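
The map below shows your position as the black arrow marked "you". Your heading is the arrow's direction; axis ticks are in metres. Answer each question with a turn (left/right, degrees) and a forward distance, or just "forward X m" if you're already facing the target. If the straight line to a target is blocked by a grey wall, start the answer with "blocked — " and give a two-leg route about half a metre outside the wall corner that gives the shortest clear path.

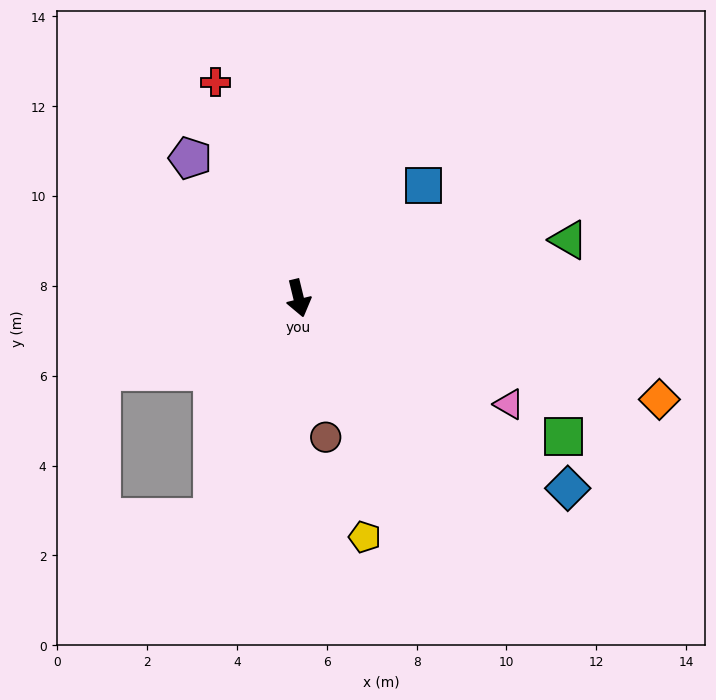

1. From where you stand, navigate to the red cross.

turn right 173°, forward 5.1 m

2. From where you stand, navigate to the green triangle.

turn left 89°, forward 6.2 m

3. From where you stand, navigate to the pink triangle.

turn left 50°, forward 5.2 m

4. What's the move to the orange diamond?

turn left 61°, forward 8.3 m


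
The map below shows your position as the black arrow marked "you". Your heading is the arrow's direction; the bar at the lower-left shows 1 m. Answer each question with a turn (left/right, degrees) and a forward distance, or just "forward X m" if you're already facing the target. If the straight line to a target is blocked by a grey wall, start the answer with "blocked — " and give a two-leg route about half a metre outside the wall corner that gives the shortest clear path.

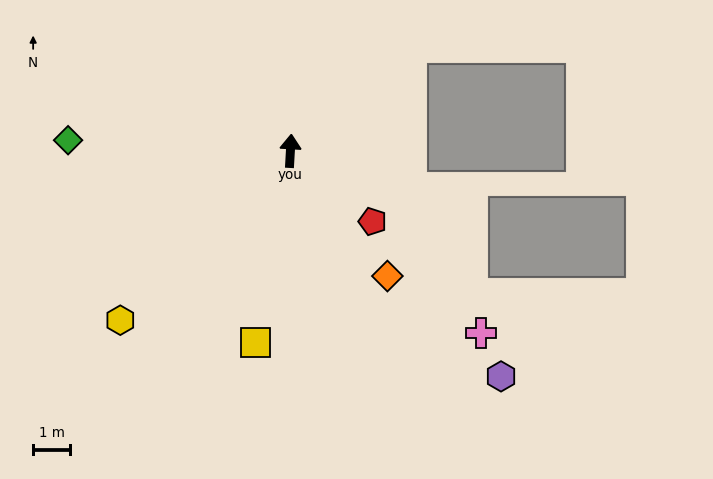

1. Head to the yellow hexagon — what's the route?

turn left 138°, forward 6.5 m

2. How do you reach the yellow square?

turn left 173°, forward 5.2 m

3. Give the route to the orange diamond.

turn right 139°, forward 4.3 m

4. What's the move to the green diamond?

turn left 91°, forward 6.0 m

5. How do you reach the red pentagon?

turn right 127°, forward 2.9 m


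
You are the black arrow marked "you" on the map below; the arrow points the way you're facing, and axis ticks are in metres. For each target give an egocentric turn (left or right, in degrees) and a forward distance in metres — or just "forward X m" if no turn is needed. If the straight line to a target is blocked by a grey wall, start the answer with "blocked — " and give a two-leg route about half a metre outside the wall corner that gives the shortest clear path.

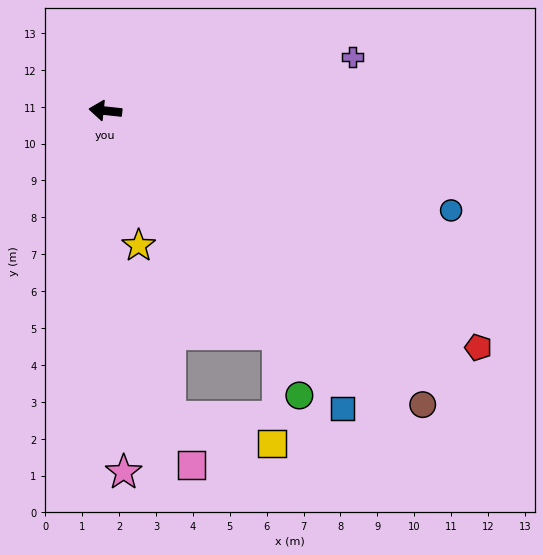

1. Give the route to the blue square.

turn left 135°, forward 10.3 m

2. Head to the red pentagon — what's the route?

turn left 154°, forward 12.0 m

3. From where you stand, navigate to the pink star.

turn left 99°, forward 9.8 m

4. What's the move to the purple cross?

turn right 162°, forward 6.9 m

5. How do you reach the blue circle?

turn left 170°, forward 9.8 m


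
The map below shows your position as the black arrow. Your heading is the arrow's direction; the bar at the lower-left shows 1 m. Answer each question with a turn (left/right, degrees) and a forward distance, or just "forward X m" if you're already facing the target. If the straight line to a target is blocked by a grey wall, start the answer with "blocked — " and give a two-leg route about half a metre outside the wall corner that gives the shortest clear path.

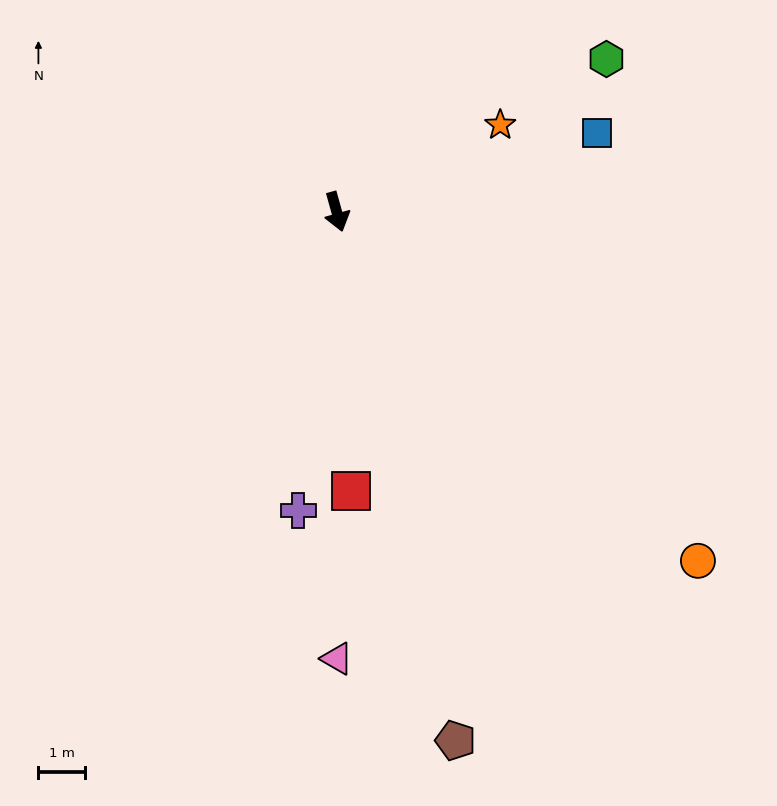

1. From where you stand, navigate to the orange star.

turn left 102°, forward 4.0 m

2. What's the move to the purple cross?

turn right 23°, forward 6.5 m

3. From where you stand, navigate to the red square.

turn right 13°, forward 6.1 m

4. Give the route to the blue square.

turn left 91°, forward 5.9 m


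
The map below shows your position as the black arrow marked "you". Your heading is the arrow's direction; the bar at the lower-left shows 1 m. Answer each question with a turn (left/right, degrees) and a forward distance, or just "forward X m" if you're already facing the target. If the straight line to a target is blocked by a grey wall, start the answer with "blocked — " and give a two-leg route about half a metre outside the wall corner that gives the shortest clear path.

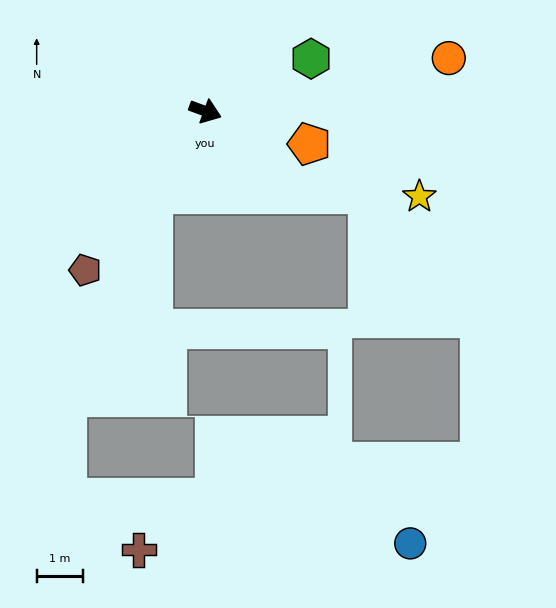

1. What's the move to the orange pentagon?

turn left 3°, forward 2.4 m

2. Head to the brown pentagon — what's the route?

turn right 107°, forward 4.3 m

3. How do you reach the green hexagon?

turn left 47°, forward 2.6 m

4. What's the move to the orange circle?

turn left 33°, forward 5.4 m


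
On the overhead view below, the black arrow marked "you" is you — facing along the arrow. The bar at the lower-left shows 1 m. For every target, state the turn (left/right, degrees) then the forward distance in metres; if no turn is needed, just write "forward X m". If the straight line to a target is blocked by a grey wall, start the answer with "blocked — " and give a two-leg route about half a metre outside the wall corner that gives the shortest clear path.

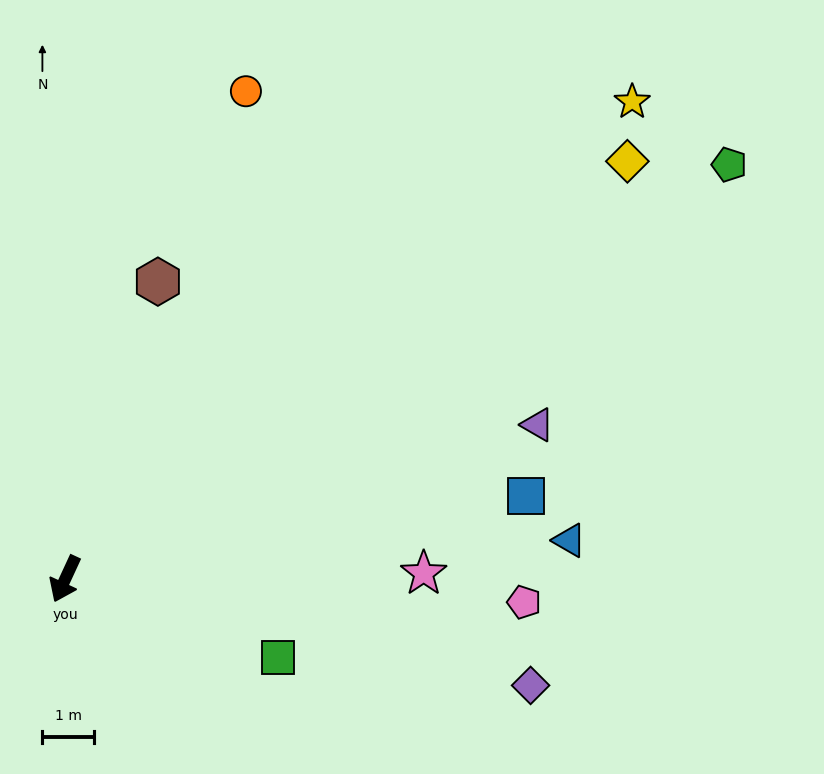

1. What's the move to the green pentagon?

turn left 147°, forward 15.0 m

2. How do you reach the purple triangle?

turn left 133°, forward 9.6 m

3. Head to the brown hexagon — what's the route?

turn right 172°, forward 6.0 m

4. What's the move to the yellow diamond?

turn left 151°, forward 13.5 m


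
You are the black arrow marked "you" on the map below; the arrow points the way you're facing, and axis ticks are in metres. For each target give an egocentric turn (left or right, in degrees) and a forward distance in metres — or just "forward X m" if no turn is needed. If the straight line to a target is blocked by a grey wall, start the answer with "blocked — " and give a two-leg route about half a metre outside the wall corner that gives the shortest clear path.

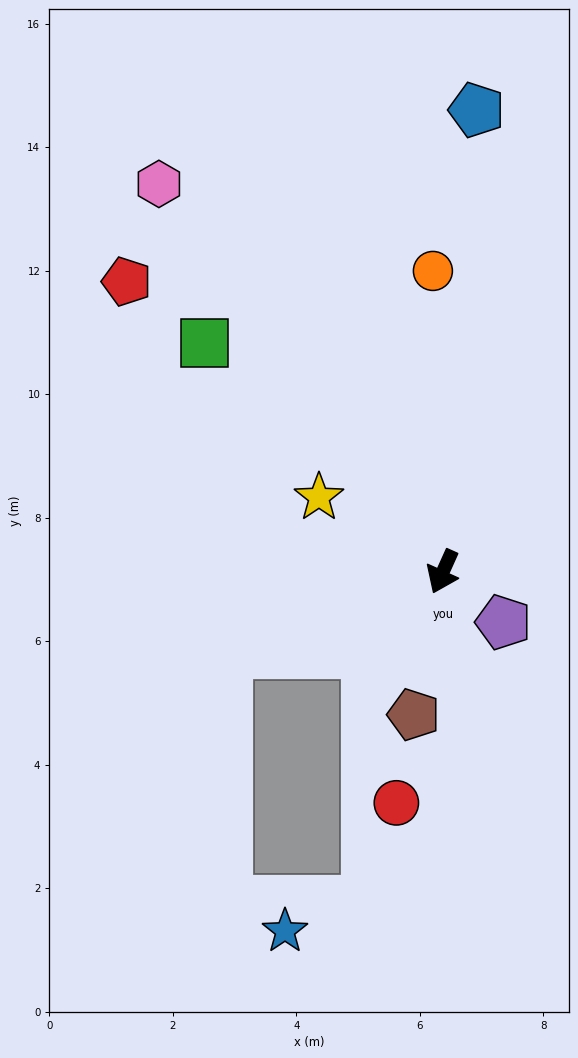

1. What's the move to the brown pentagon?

turn left 13°, forward 2.4 m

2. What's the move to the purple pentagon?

turn left 74°, forward 1.3 m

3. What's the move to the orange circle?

turn right 154°, forward 4.9 m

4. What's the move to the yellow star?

turn right 97°, forward 2.3 m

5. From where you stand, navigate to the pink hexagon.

turn right 120°, forward 7.8 m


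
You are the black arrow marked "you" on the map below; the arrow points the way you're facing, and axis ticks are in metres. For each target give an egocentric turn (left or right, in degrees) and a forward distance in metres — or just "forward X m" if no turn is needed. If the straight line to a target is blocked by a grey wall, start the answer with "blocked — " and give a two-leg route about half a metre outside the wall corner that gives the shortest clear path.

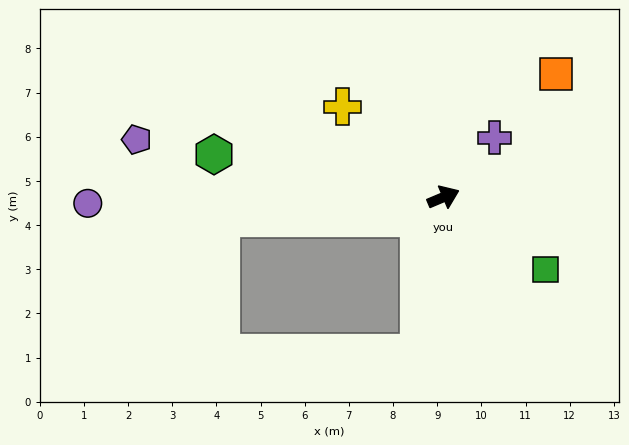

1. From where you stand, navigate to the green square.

turn right 58°, forward 2.8 m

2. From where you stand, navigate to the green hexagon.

turn left 147°, forward 5.3 m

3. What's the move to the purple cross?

turn left 26°, forward 1.8 m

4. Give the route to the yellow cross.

turn left 115°, forward 3.1 m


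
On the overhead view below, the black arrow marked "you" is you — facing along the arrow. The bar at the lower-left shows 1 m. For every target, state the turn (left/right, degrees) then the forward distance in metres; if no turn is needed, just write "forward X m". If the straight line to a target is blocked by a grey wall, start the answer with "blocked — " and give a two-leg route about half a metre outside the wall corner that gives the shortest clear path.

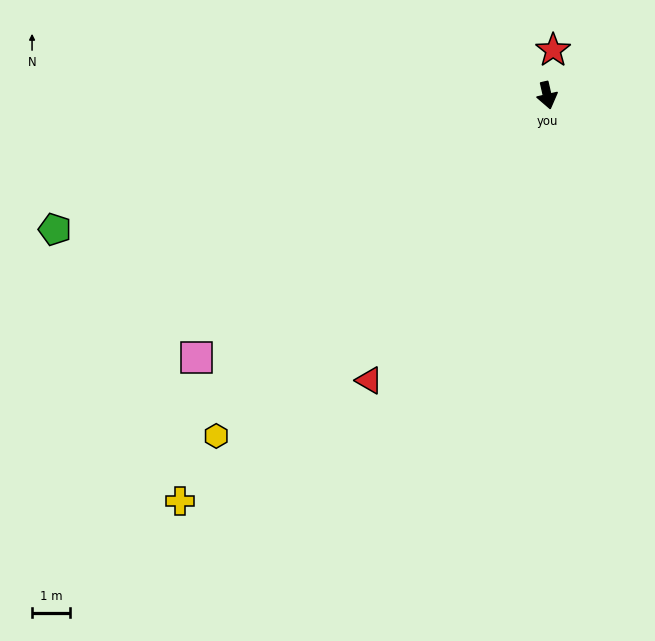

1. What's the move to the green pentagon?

turn right 88°, forward 13.4 m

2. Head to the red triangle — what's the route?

turn right 45°, forward 8.8 m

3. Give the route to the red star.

turn left 160°, forward 1.2 m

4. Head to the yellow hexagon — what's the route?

turn right 57°, forward 12.5 m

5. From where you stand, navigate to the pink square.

turn right 66°, forward 11.5 m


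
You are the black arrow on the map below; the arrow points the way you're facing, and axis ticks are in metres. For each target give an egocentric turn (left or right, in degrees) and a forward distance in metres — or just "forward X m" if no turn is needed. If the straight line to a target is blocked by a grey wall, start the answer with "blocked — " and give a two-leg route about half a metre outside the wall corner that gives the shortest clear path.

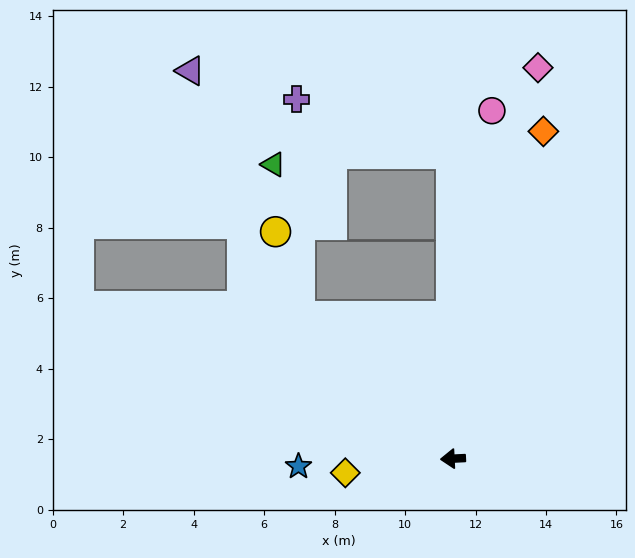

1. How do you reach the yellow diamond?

turn left 5°, forward 3.1 m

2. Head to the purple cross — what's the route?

blocked — turn right 46°, forward 5.9 m, then turn right 46°, forward 6.2 m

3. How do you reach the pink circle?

turn right 99°, forward 9.9 m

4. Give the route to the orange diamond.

turn right 108°, forward 9.6 m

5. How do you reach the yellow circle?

blocked — turn right 46°, forward 5.9 m, then turn right 31°, forward 2.5 m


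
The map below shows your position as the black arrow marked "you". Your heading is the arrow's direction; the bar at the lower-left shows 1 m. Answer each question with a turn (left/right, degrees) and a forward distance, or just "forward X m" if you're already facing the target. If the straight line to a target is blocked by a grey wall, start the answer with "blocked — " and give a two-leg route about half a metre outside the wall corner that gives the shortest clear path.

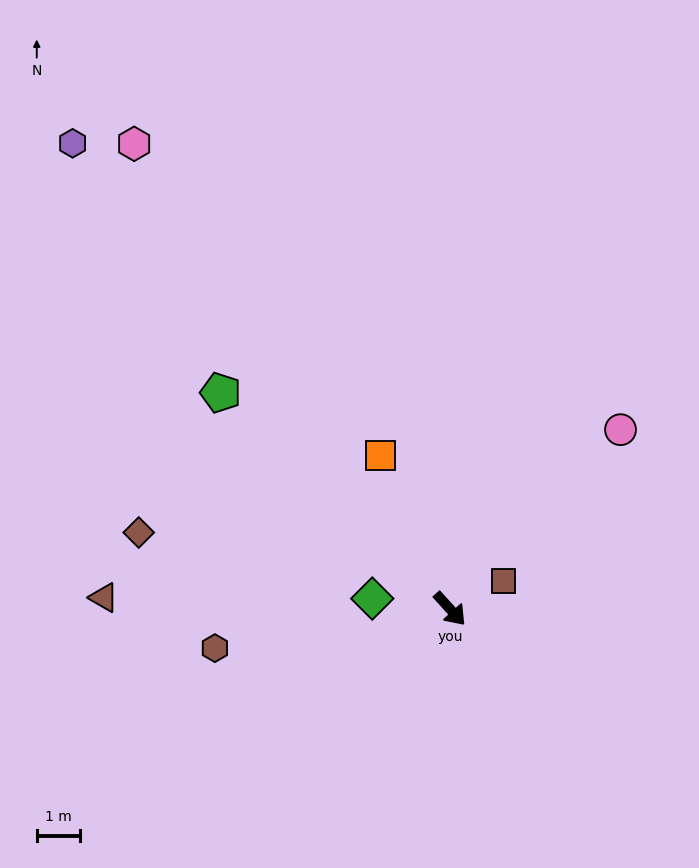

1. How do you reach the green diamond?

turn right 140°, forward 1.8 m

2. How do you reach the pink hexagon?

turn left 172°, forward 13.1 m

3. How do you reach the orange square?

turn left 162°, forward 3.9 m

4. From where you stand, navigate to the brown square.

turn left 75°, forward 1.4 m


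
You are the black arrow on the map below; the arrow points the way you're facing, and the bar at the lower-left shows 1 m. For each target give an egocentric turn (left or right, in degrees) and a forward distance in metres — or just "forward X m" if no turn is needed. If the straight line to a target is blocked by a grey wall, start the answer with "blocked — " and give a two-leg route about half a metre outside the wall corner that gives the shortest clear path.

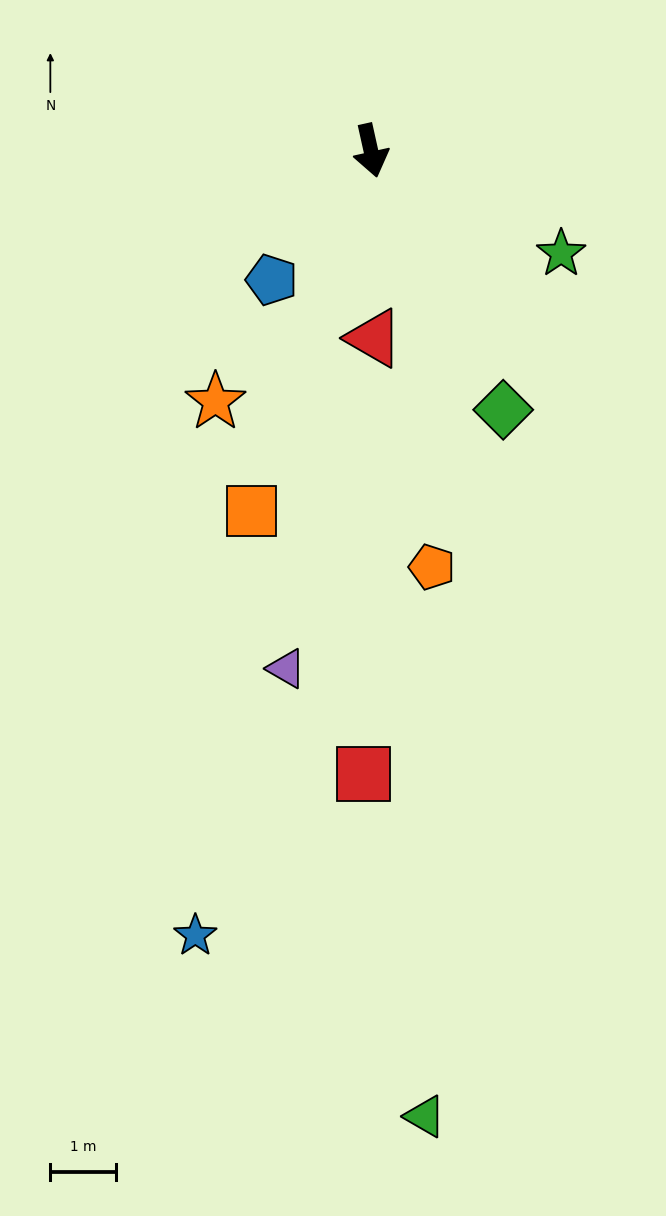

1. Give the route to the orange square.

turn right 31°, forward 5.8 m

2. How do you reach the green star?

turn left 49°, forward 3.3 m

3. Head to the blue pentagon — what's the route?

turn right 50°, forward 2.5 m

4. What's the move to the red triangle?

turn right 12°, forward 2.9 m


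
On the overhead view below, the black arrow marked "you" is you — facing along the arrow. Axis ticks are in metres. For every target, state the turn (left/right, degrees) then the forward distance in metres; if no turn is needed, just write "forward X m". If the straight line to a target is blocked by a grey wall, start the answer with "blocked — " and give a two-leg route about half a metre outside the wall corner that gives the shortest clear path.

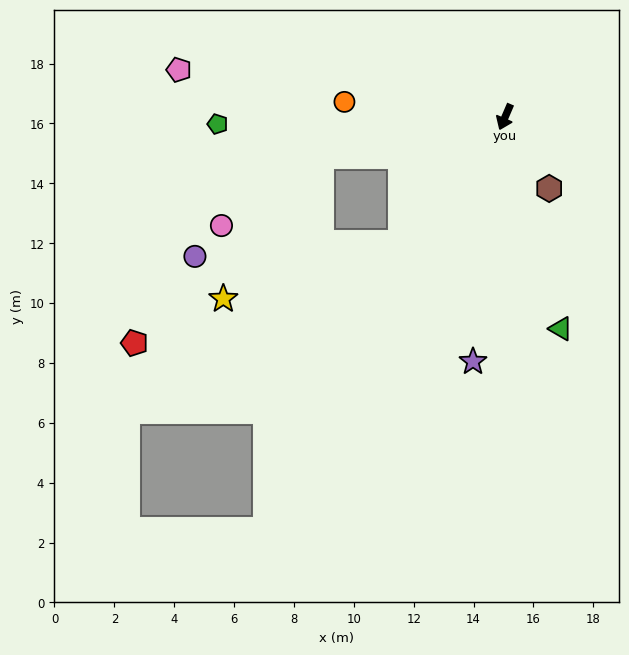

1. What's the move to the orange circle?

turn right 72°, forward 5.4 m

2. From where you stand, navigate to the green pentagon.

turn right 65°, forward 9.6 m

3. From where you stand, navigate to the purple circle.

blocked — turn right 17°, forward 5.5 m, then turn right 46°, forward 6.9 m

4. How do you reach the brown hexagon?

turn left 55°, forward 2.8 m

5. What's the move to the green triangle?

turn left 38°, forward 7.3 m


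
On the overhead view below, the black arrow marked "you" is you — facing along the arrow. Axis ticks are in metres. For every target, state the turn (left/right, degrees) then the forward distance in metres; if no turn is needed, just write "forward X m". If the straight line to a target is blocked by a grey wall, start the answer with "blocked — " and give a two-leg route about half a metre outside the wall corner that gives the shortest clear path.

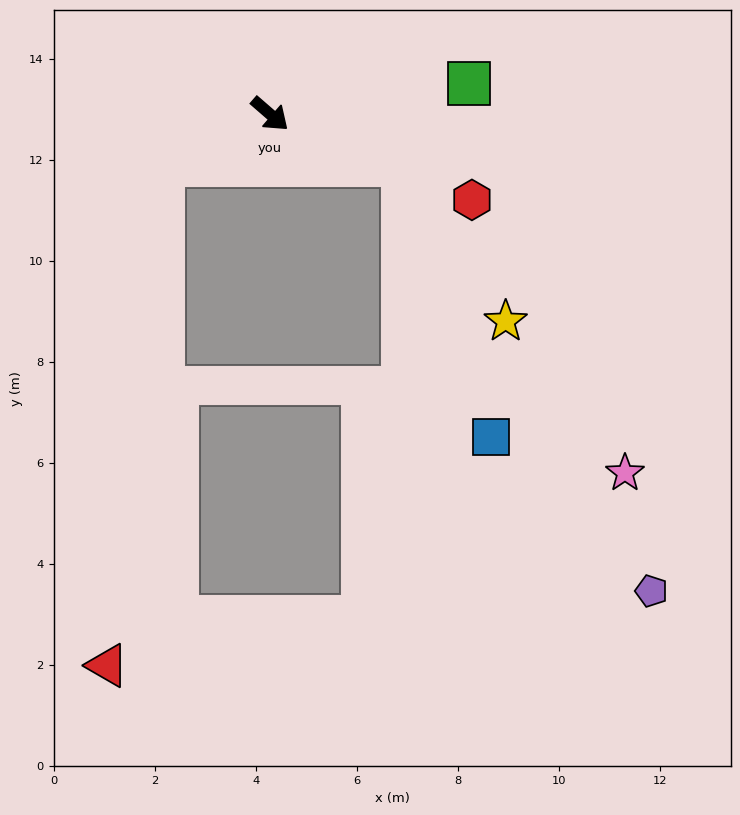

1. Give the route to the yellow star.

blocked — turn left 20°, forward 2.8 m, then turn right 36°, forward 3.7 m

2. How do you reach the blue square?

blocked — turn left 20°, forward 2.8 m, then turn right 51°, forward 5.7 m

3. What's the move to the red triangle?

blocked — turn right 114°, forward 2.3 m, then turn left 59°, forward 10.0 m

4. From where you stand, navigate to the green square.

turn left 50°, forward 4.0 m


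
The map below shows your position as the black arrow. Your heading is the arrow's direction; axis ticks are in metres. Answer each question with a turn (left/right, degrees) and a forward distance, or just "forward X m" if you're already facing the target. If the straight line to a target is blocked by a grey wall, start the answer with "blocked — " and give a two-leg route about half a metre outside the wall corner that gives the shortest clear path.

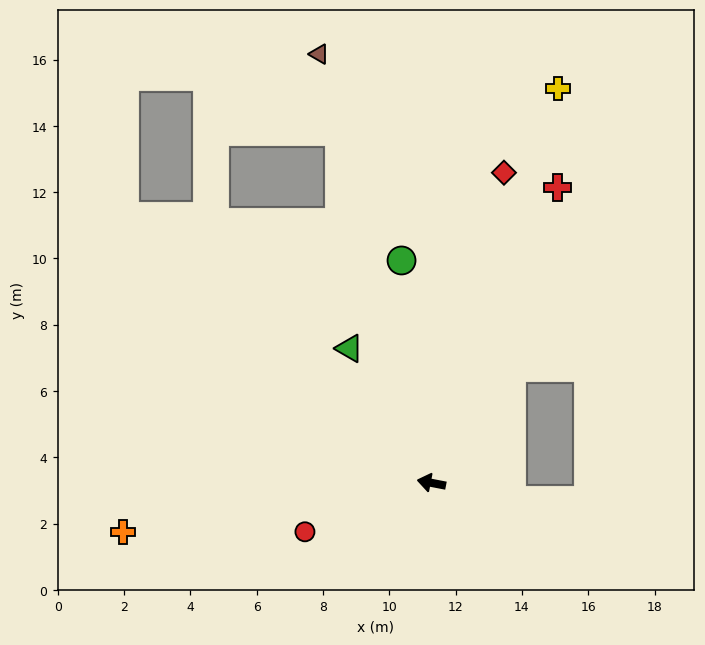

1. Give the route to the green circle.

turn right 71°, forward 6.8 m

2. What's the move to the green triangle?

turn right 48°, forward 4.8 m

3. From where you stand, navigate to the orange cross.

turn left 20°, forward 9.4 m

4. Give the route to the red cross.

turn right 102°, forward 9.7 m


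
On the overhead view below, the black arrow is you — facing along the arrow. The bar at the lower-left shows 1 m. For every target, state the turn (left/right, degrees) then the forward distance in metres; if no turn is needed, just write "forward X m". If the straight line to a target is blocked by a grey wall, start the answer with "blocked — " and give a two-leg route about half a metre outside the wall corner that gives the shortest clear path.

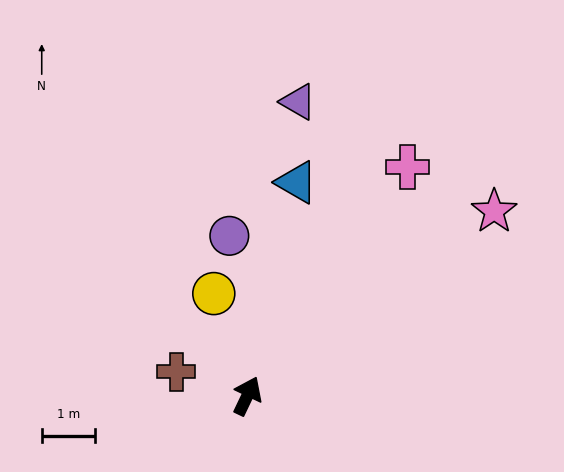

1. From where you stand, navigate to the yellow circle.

turn left 44°, forward 2.0 m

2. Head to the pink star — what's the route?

turn right 28°, forward 5.7 m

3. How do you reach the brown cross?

turn left 97°, forward 1.4 m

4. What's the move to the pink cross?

turn right 10°, forward 5.2 m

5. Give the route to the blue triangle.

turn left 12°, forward 4.1 m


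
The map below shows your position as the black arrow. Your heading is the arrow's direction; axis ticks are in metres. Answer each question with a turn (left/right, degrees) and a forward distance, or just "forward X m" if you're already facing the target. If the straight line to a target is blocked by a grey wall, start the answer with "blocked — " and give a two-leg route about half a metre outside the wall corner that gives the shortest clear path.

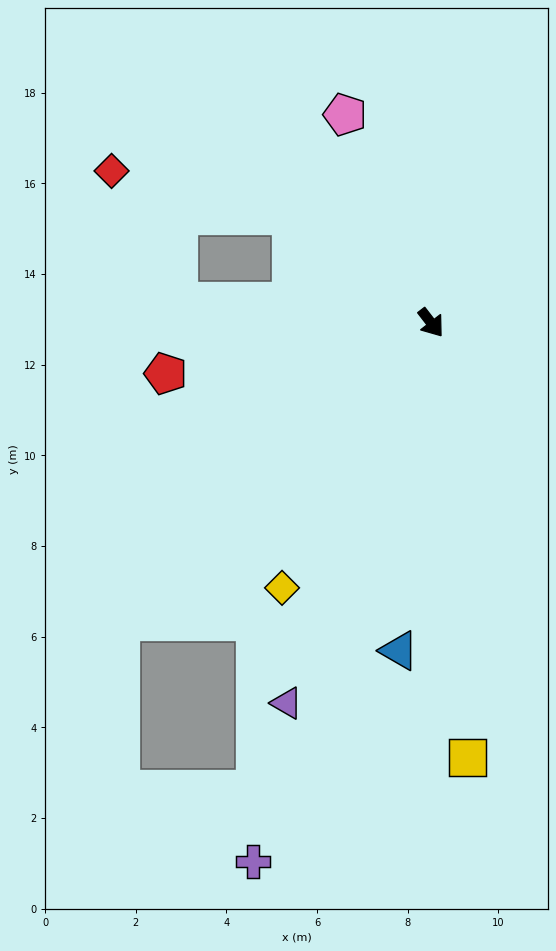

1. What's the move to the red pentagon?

turn right 117°, forward 6.0 m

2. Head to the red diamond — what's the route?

blocked — turn right 165°, forward 3.9 m, then turn left 23°, forward 4.1 m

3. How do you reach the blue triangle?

turn right 43°, forward 7.3 m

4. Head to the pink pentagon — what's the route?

turn left 165°, forward 5.0 m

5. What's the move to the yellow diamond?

turn right 67°, forward 6.7 m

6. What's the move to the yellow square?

turn right 33°, forward 9.6 m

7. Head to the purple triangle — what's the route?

turn right 58°, forward 9.0 m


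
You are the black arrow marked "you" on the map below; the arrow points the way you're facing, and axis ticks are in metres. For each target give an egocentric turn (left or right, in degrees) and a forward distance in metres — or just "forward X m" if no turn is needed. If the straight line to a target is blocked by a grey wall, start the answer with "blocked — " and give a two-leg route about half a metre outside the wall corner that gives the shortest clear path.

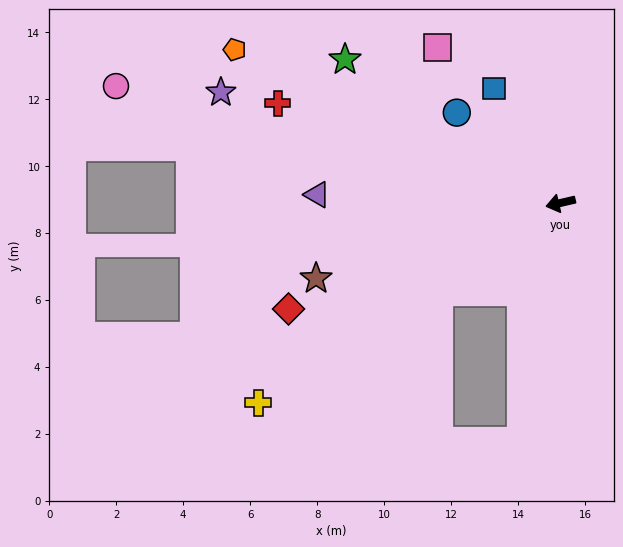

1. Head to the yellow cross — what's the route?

turn left 20°, forward 10.8 m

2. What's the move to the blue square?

turn right 73°, forward 4.0 m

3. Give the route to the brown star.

turn left 4°, forward 7.6 m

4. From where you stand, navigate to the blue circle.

turn right 54°, forward 4.1 m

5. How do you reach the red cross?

turn right 33°, forward 9.0 m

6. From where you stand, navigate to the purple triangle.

turn right 15°, forward 7.3 m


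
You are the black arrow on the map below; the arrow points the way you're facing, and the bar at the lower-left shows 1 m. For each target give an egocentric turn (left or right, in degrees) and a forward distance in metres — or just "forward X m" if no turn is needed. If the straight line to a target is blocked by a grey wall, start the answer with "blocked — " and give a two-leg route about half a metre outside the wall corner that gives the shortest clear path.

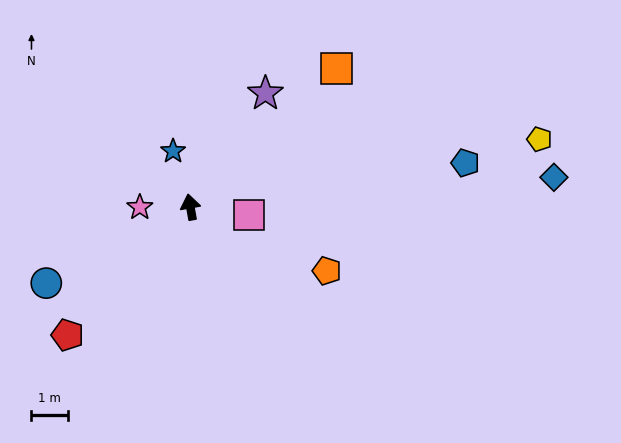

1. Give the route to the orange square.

turn right 57°, forward 5.5 m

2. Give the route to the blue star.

turn left 7°, forward 1.6 m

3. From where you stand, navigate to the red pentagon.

turn left 126°, forward 4.8 m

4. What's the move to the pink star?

turn left 80°, forward 1.4 m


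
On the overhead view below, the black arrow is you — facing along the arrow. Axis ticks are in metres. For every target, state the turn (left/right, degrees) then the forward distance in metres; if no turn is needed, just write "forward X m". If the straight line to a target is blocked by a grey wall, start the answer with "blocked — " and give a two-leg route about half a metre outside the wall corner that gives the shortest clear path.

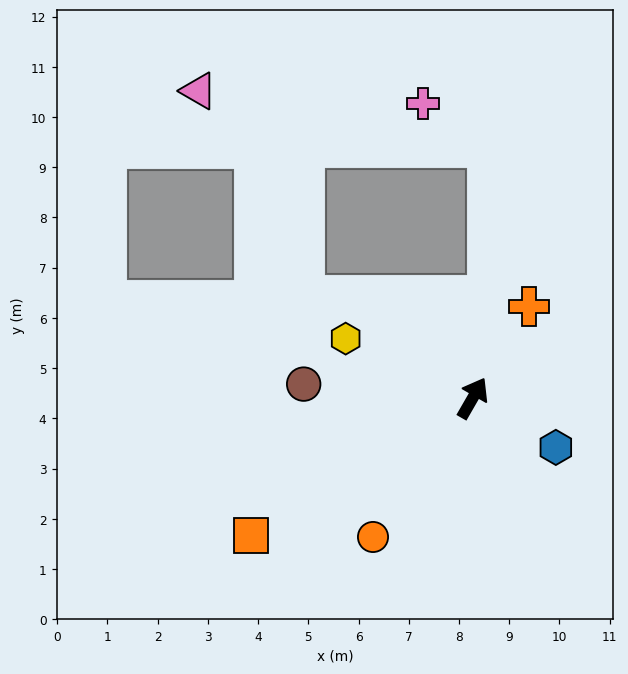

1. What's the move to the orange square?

turn left 152°, forward 5.2 m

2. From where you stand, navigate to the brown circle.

turn left 115°, forward 3.4 m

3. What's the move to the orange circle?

turn left 174°, forward 3.4 m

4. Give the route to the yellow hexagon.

turn left 95°, forward 2.8 m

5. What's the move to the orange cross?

forward 2.1 m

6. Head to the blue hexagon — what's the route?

turn right 91°, forward 1.9 m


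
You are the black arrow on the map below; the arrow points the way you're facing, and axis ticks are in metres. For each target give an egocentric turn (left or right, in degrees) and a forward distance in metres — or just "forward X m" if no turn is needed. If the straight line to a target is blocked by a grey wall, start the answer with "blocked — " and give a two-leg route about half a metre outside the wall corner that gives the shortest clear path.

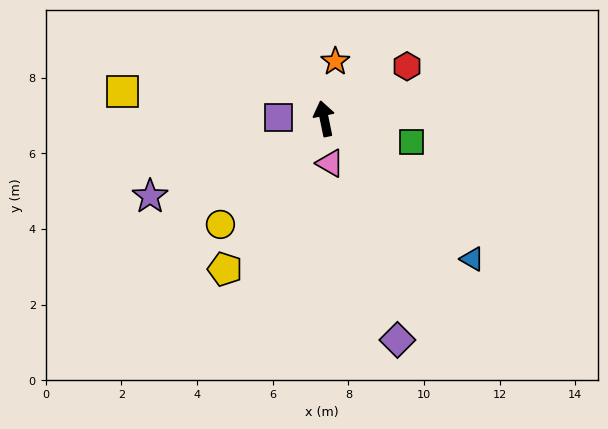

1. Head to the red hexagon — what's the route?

turn right 69°, forward 2.6 m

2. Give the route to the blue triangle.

turn right 145°, forward 5.4 m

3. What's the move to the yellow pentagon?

turn left 135°, forward 4.8 m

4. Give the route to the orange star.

turn right 23°, forward 1.5 m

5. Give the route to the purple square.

turn left 77°, forward 1.2 m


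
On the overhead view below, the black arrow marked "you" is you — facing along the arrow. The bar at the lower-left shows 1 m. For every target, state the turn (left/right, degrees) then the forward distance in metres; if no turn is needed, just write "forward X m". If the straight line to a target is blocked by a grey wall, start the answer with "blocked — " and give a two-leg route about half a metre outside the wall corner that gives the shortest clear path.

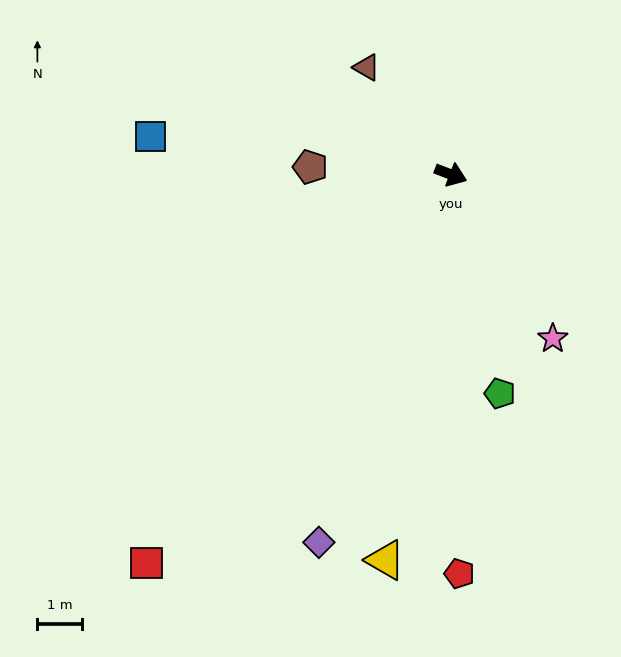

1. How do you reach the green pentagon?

turn right 56°, forward 5.0 m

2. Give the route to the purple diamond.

turn right 89°, forward 8.7 m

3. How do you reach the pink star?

turn right 37°, forward 4.3 m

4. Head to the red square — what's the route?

turn right 107°, forward 11.0 m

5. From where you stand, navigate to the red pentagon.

turn right 68°, forward 8.9 m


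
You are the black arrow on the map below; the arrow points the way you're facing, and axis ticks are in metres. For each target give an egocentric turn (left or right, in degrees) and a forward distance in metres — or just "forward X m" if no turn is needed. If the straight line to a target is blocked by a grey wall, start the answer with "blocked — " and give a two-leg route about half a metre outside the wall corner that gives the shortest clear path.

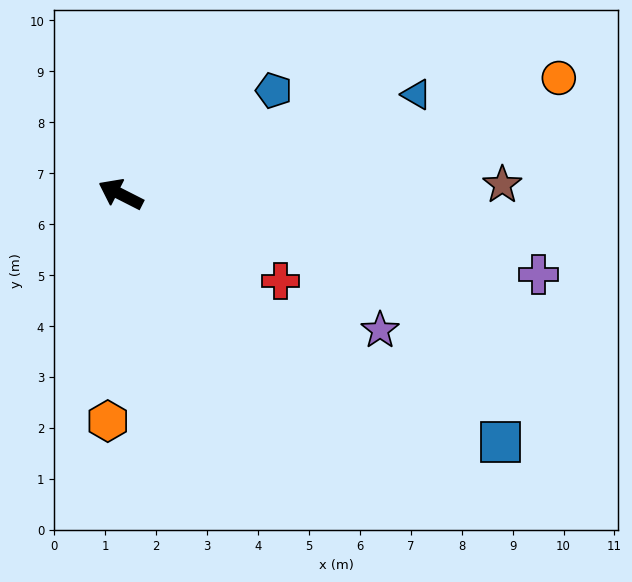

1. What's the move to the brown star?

turn right 152°, forward 7.5 m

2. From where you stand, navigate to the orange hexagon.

turn left 114°, forward 4.5 m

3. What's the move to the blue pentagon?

turn right 119°, forward 3.6 m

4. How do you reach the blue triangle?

turn right 134°, forward 6.1 m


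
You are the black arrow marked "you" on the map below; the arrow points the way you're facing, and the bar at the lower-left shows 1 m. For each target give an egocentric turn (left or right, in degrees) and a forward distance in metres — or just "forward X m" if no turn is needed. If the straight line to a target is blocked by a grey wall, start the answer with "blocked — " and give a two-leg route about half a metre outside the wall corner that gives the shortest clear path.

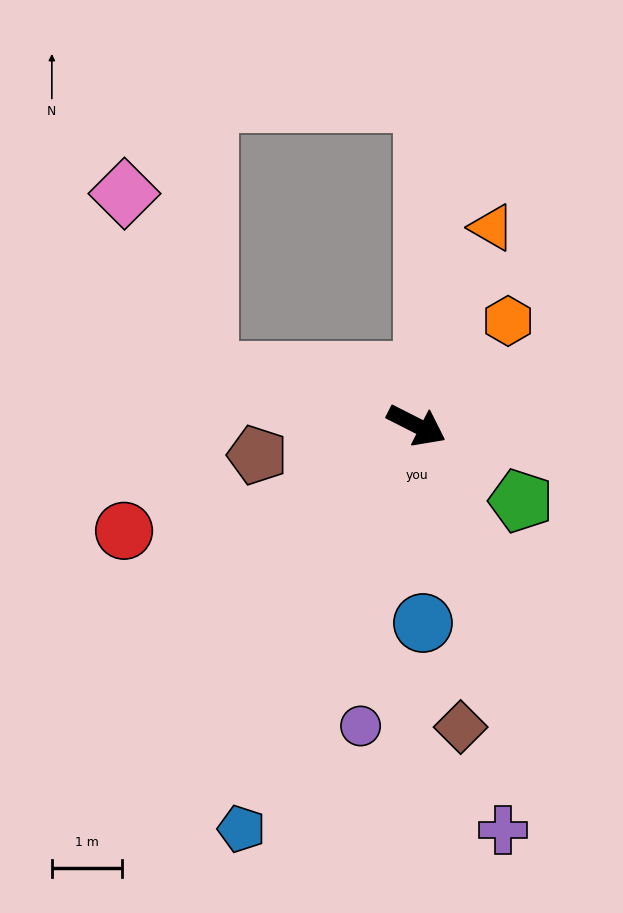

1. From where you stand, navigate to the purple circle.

turn right 74°, forward 4.4 m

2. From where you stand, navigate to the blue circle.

turn right 61°, forward 2.8 m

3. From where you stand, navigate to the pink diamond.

blocked — turn right 168°, forward 3.1 m, then turn right 50°, forward 2.8 m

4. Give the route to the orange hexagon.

turn left 76°, forward 2.0 m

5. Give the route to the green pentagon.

turn right 9°, forward 1.8 m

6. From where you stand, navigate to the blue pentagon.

turn right 87°, forward 6.3 m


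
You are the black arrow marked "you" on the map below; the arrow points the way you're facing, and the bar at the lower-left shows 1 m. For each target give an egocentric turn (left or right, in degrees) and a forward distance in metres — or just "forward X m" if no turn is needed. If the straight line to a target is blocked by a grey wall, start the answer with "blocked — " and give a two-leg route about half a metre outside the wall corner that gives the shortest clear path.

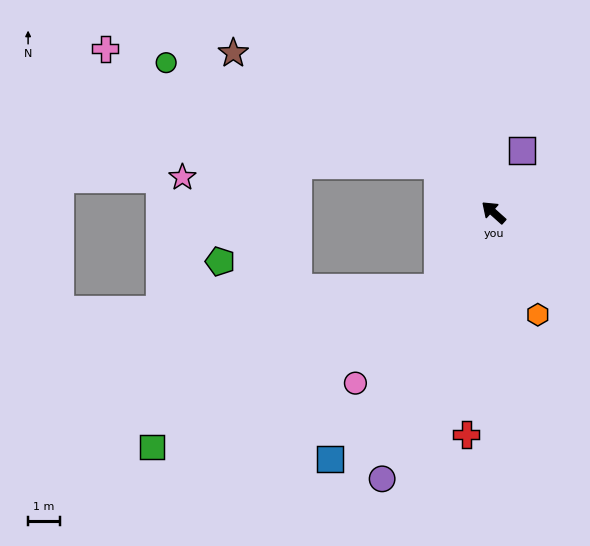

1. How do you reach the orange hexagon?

turn left 155°, forward 3.5 m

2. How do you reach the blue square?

turn left 98°, forward 9.2 m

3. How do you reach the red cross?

turn left 125°, forward 7.0 m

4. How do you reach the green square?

blocked — turn left 95°, forward 2.9 m, then turn right 24°, forward 10.2 m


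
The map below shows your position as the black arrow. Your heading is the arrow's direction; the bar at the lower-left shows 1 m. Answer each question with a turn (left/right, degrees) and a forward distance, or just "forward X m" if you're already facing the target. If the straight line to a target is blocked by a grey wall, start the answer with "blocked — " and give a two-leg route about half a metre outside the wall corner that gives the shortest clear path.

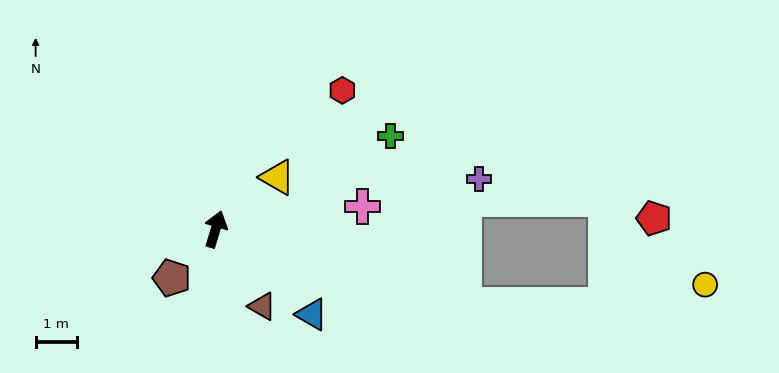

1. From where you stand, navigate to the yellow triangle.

turn right 33°, forward 1.9 m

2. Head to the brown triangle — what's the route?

turn right 132°, forward 2.2 m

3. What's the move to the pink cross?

turn right 65°, forward 3.6 m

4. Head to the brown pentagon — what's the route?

turn left 155°, forward 1.6 m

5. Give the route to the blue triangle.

turn right 115°, forward 3.1 m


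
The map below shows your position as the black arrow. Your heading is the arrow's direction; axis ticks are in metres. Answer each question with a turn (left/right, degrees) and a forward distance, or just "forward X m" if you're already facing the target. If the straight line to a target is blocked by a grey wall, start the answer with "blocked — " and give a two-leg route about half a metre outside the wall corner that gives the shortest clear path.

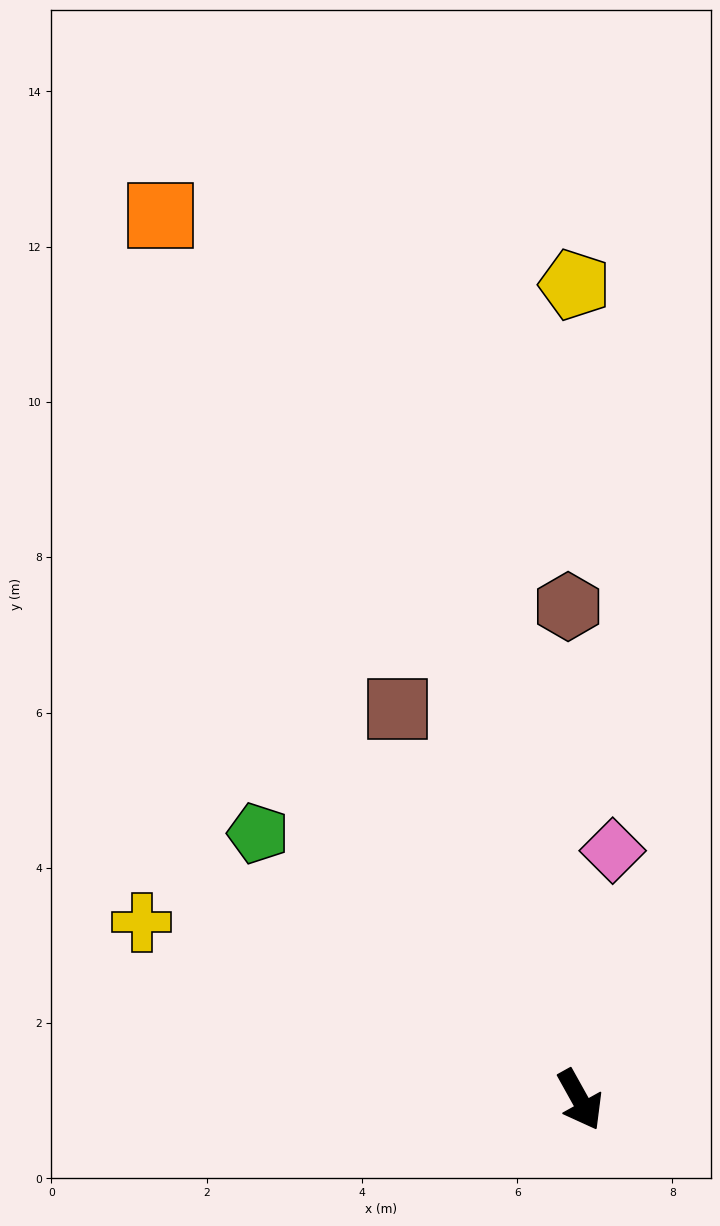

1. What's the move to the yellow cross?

turn right 141°, forward 6.1 m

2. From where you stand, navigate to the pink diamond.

turn left 143°, forward 3.2 m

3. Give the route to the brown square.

turn left 176°, forward 5.6 m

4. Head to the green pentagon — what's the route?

turn right 159°, forward 5.4 m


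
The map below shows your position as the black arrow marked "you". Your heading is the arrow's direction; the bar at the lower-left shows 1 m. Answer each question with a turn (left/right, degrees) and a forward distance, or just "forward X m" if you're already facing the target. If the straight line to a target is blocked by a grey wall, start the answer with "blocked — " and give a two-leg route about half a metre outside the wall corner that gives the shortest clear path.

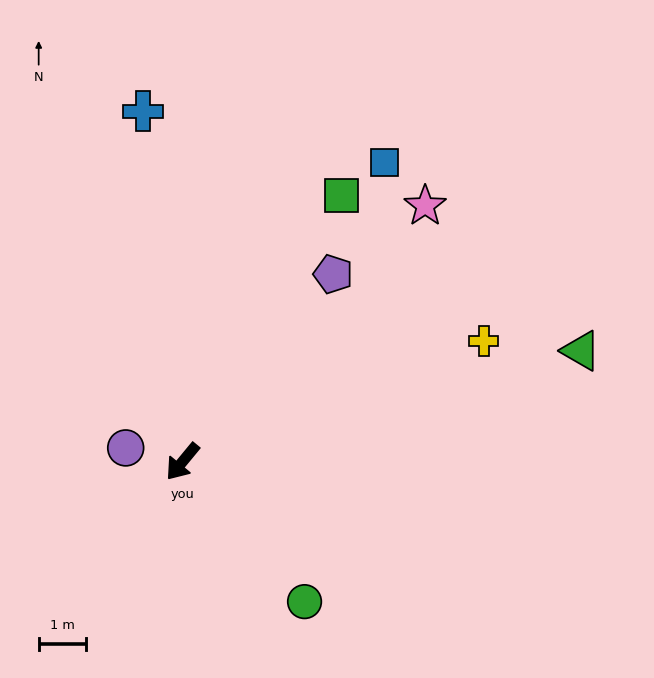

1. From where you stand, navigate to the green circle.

turn left 81°, forward 3.9 m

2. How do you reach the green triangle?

turn left 145°, forward 8.8 m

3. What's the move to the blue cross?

turn right 134°, forward 7.5 m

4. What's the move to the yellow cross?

turn left 151°, forward 6.9 m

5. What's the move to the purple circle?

turn right 64°, forward 1.2 m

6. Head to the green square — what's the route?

turn right 171°, forward 6.6 m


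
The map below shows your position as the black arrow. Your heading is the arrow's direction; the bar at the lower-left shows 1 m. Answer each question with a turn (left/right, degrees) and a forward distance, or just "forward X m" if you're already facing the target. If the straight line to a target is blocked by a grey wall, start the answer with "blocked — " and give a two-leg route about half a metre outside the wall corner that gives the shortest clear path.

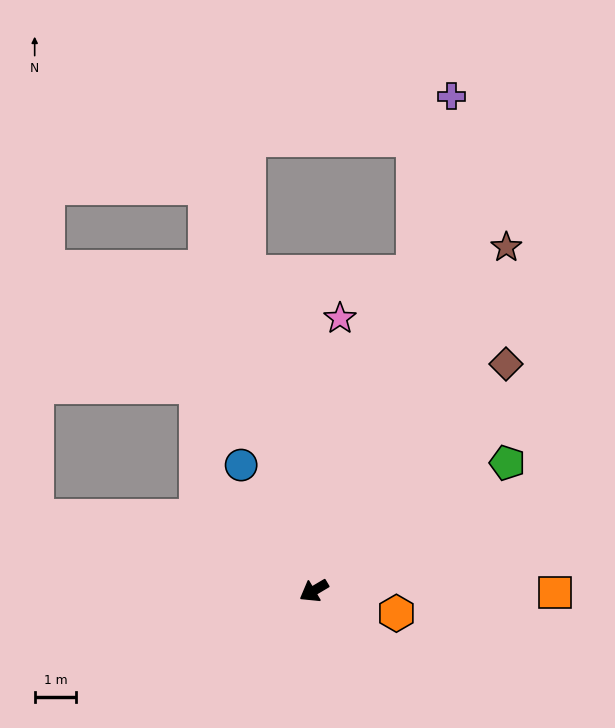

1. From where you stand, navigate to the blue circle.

turn right 91°, forward 3.5 m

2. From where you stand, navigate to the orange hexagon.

turn left 134°, forward 2.1 m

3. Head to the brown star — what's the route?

turn right 150°, forward 9.5 m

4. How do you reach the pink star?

turn right 126°, forward 6.6 m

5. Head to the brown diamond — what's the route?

turn right 161°, forward 7.2 m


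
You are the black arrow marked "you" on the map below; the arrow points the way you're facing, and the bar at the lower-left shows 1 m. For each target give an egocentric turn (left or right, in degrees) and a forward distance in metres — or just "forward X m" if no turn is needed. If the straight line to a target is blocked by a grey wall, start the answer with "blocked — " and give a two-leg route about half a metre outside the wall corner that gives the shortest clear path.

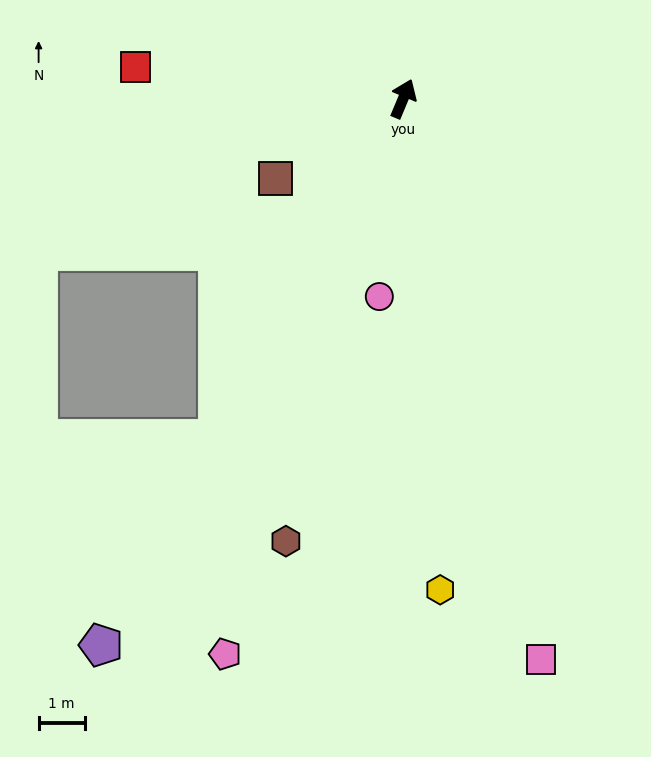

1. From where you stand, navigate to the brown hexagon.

turn right 172°, forward 9.9 m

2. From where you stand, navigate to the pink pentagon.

turn right 175°, forward 12.7 m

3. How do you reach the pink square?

turn right 144°, forward 12.5 m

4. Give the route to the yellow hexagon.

turn right 153°, forward 10.7 m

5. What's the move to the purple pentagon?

turn left 174°, forward 13.6 m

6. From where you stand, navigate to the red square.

turn left 106°, forward 5.9 m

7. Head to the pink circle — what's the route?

turn right 164°, forward 4.3 m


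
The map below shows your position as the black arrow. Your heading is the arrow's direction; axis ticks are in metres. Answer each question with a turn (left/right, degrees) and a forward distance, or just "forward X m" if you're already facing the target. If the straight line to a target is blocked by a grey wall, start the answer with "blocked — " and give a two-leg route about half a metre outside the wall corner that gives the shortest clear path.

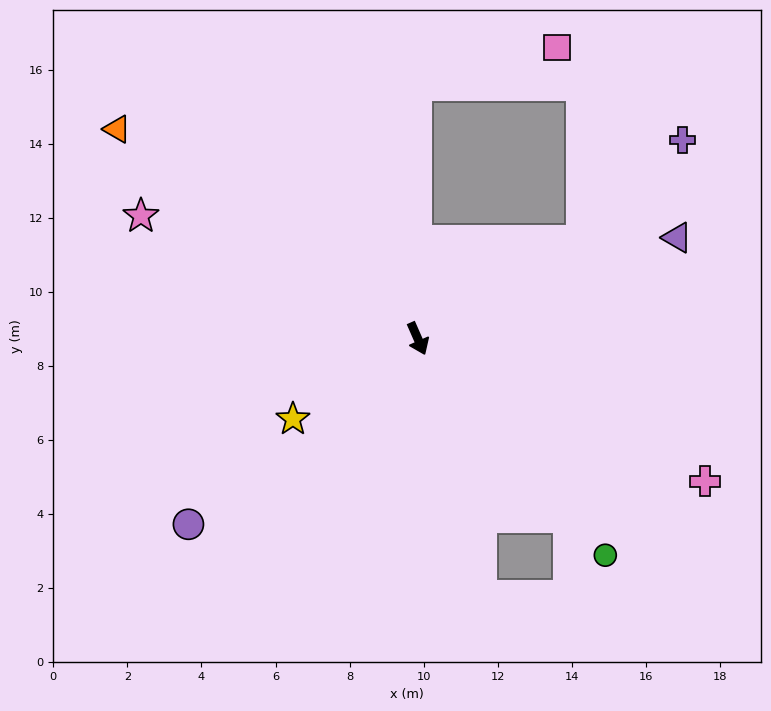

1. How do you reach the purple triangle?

turn left 88°, forward 7.5 m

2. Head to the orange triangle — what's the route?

turn right 149°, forward 9.9 m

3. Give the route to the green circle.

turn left 17°, forward 7.7 m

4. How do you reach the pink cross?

turn left 40°, forward 8.7 m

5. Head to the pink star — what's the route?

turn right 138°, forward 8.2 m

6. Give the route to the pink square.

blocked — turn left 157°, forward 6.8 m, then turn right 76°, forward 3.9 m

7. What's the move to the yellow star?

turn right 81°, forward 4.0 m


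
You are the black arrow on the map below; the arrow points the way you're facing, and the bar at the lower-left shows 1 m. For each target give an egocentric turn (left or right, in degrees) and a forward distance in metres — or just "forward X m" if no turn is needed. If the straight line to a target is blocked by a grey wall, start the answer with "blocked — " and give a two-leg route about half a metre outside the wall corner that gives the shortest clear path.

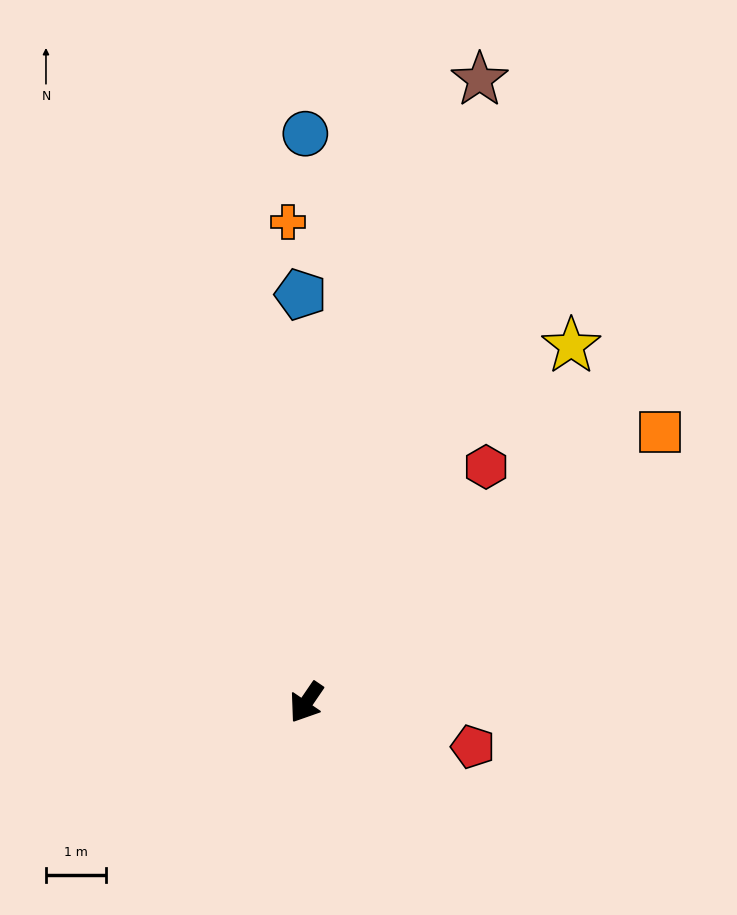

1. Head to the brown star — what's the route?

turn right 161°, forward 10.7 m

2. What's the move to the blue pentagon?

turn right 145°, forward 6.8 m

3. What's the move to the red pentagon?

turn left 109°, forward 2.9 m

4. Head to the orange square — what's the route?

turn left 162°, forward 7.4 m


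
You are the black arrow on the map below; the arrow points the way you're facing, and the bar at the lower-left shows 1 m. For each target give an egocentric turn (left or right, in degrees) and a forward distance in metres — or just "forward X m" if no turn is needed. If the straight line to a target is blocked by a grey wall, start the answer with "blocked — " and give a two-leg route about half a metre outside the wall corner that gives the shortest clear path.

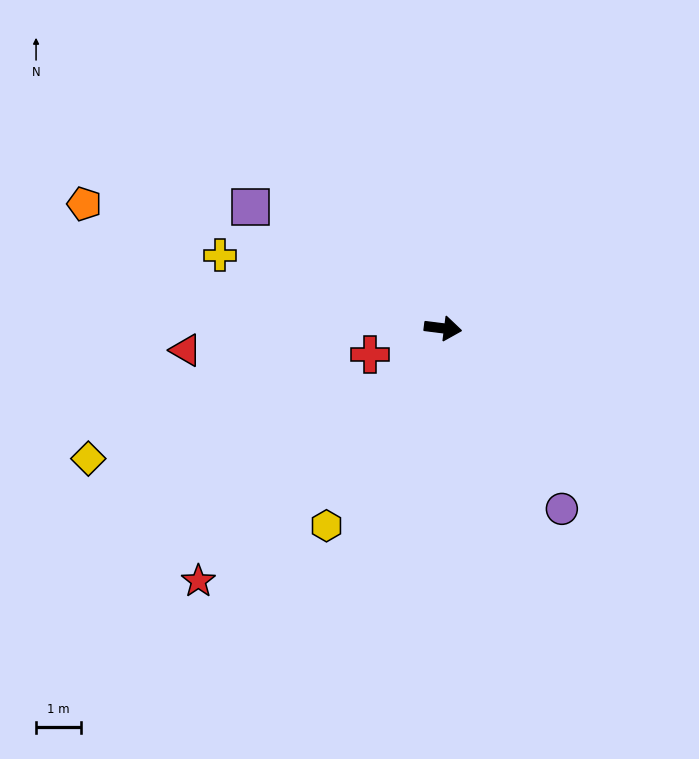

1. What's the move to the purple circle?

turn right 49°, forward 4.9 m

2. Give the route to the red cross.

turn right 153°, forward 1.7 m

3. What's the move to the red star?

turn right 127°, forward 7.9 m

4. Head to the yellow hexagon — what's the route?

turn right 113°, forward 5.1 m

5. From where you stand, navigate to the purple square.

turn left 155°, forward 5.1 m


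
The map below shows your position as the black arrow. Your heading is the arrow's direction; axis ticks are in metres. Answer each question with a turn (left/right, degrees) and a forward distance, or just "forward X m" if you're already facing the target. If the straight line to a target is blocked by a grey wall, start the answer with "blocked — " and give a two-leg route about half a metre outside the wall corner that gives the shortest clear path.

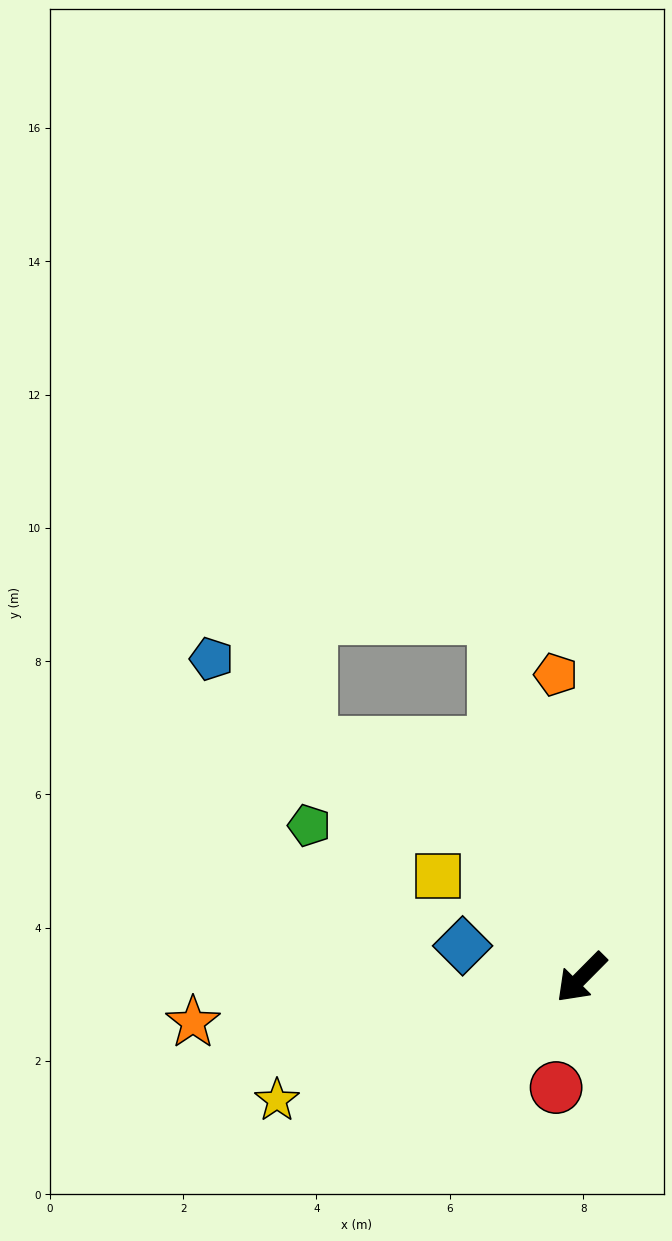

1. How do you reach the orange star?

turn right 39°, forward 5.9 m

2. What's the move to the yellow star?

turn right 23°, forward 4.9 m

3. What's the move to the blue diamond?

turn right 60°, forward 1.8 m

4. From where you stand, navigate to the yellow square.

turn right 81°, forward 2.6 m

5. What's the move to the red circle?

turn left 32°, forward 1.7 m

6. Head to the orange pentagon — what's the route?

turn right 130°, forward 4.6 m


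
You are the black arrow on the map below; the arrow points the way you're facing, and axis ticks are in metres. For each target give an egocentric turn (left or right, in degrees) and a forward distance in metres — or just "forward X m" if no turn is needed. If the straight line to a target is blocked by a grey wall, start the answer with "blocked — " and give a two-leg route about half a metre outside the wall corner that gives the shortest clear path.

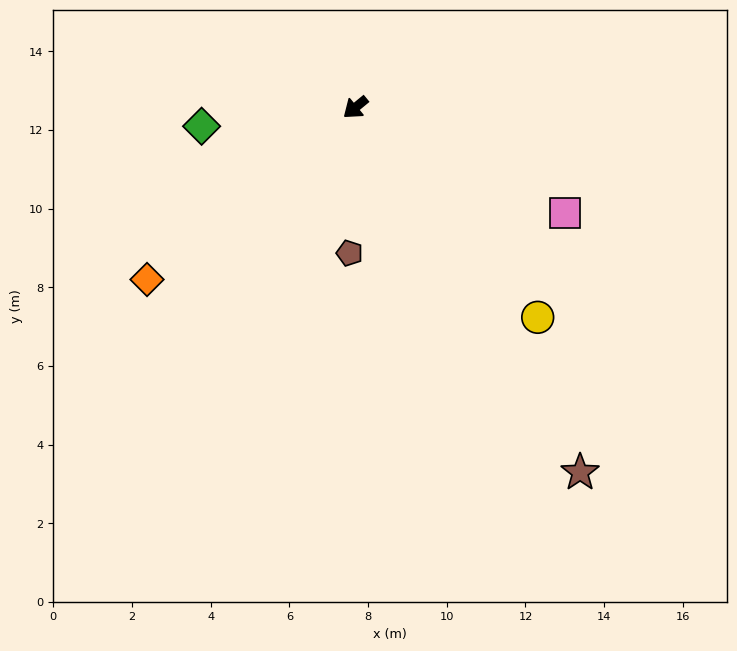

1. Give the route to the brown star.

turn left 82°, forward 10.9 m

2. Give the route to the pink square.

turn left 114°, forward 6.0 m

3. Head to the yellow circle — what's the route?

turn left 92°, forward 7.1 m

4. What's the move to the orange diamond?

forward 6.9 m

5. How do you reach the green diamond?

turn right 33°, forward 3.9 m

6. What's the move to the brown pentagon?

turn left 48°, forward 3.7 m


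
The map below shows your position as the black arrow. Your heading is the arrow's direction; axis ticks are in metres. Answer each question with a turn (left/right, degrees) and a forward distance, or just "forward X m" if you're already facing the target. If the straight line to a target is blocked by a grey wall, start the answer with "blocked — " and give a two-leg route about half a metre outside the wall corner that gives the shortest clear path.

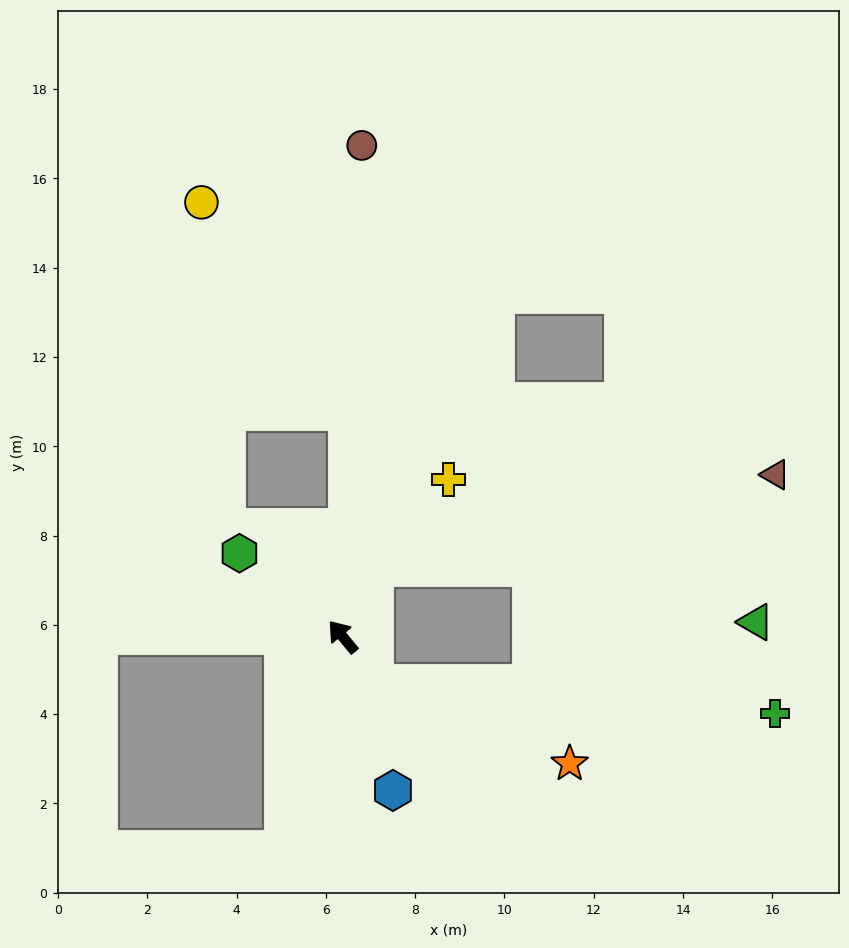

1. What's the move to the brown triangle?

blocked — turn right 65°, forward 1.7 m, then turn right 51°, forward 9.2 m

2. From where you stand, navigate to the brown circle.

turn right 42°, forward 11.0 m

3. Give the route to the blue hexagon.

turn left 159°, forward 3.6 m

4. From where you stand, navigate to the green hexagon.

turn left 11°, forward 3.0 m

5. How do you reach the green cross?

blocked — turn left 176°, forward 1.3 m, then turn left 50°, forward 9.0 m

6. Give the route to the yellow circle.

blocked — turn right 41°, forward 5.0 m, then turn left 36°, forward 5.7 m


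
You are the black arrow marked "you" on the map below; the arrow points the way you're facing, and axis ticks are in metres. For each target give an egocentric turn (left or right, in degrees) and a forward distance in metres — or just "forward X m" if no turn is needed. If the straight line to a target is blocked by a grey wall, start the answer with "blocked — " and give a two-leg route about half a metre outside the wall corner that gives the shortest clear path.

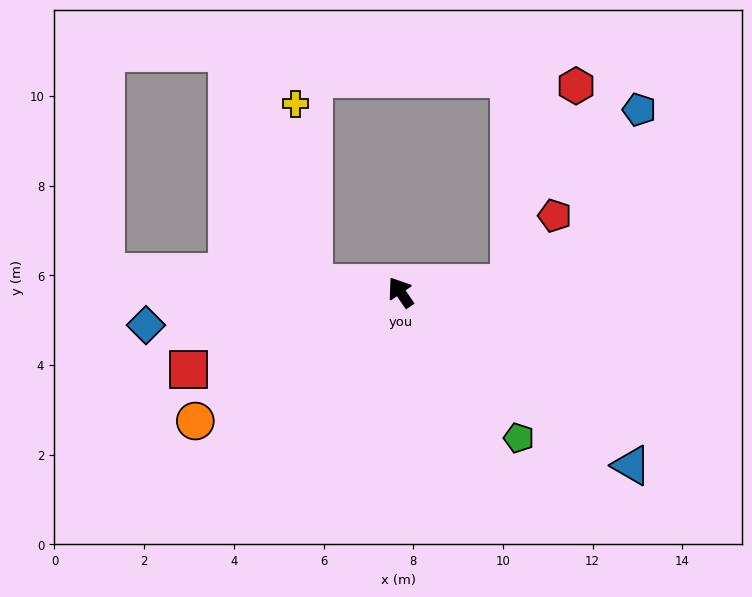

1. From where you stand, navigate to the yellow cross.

blocked — turn left 50°, forward 2.0 m, then turn right 79°, forward 4.0 m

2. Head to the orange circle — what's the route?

turn left 88°, forward 5.4 m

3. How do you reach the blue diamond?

turn left 63°, forward 5.7 m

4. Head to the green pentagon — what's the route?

turn right 175°, forward 4.2 m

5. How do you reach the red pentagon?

blocked — turn right 120°, forward 2.4 m, then turn left 52°, forward 1.8 m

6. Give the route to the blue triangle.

turn right 161°, forward 6.4 m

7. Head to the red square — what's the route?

turn left 76°, forward 5.0 m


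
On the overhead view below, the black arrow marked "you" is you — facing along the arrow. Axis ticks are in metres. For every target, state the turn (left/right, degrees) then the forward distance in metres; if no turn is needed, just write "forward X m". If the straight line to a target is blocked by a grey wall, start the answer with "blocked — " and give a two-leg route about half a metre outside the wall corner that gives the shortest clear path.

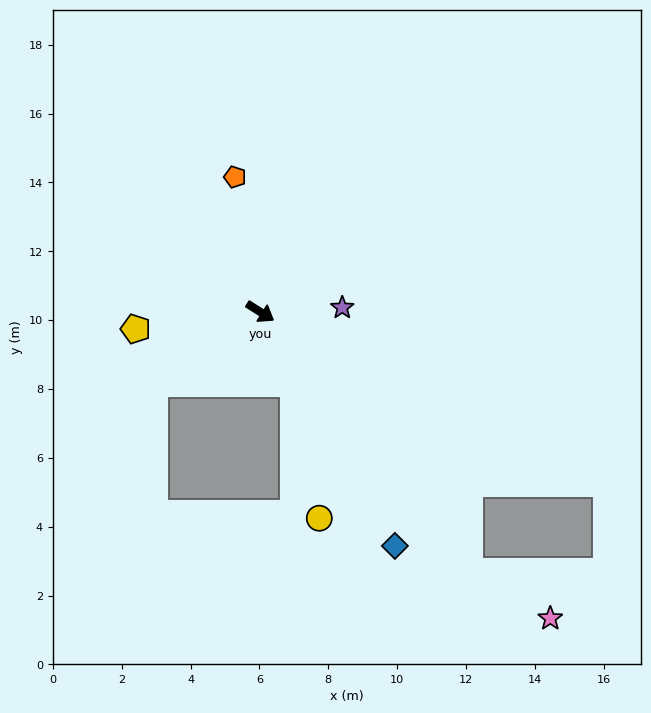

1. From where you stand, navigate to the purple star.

turn left 35°, forward 2.4 m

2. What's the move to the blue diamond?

turn right 28°, forward 7.8 m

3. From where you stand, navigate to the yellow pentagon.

turn right 140°, forward 3.7 m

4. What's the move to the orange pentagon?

turn left 133°, forward 4.0 m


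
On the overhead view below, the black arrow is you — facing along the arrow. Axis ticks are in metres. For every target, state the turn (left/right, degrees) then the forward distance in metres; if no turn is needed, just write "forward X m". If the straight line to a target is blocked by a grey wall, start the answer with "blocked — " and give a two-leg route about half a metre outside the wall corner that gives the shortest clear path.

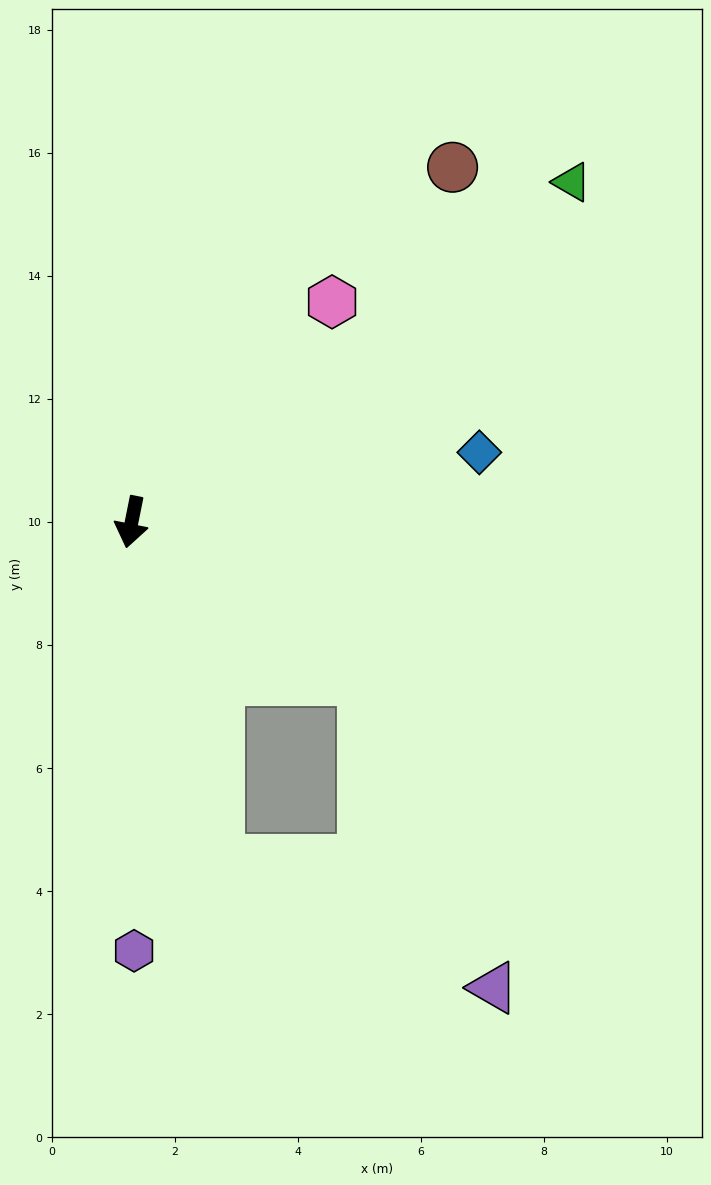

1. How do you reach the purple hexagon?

turn left 12°, forward 7.0 m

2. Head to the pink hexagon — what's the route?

turn left 149°, forward 4.8 m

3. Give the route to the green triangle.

turn left 139°, forward 9.0 m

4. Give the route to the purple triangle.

blocked — turn left 67°, forward 4.6 m, then turn right 33°, forward 5.4 m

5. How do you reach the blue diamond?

turn left 113°, forward 5.8 m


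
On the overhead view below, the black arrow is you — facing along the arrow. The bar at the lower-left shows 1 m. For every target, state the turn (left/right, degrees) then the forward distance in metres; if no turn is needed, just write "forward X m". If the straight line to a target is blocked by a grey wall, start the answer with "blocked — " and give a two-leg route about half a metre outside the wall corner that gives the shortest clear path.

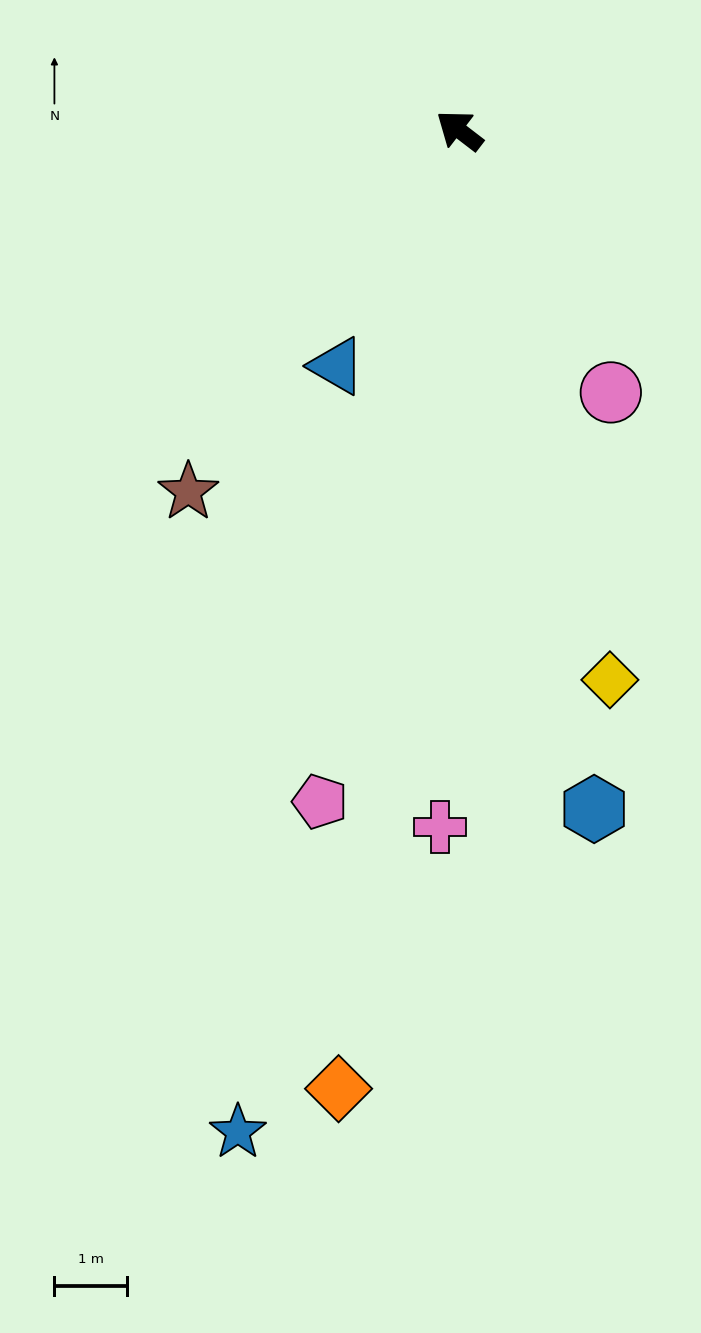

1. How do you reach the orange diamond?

turn left 120°, forward 13.3 m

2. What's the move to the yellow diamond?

turn left 143°, forward 7.8 m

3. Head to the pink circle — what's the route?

turn left 158°, forward 4.2 m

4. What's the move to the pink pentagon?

turn left 116°, forward 9.4 m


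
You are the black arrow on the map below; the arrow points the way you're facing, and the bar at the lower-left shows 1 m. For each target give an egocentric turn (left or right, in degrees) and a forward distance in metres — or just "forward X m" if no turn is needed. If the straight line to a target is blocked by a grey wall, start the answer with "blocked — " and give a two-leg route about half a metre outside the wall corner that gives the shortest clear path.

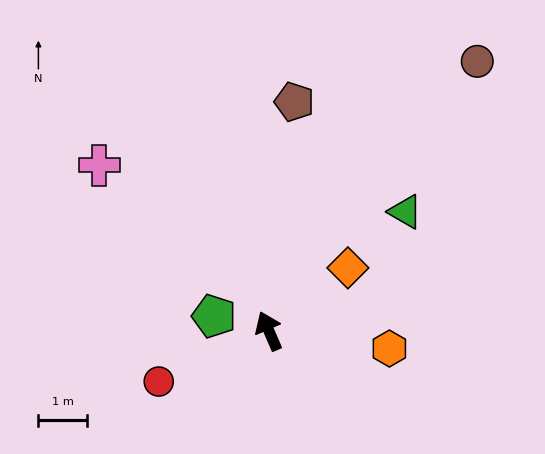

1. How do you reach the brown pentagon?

turn right 30°, forward 4.7 m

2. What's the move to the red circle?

turn left 91°, forward 2.5 m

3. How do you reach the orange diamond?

turn right 75°, forward 2.1 m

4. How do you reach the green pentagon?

turn left 52°, forward 1.2 m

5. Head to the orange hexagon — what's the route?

turn right 122°, forward 2.5 m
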